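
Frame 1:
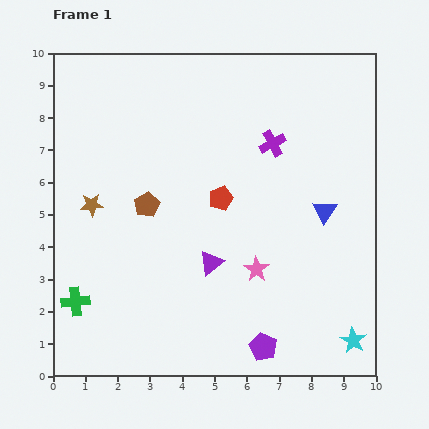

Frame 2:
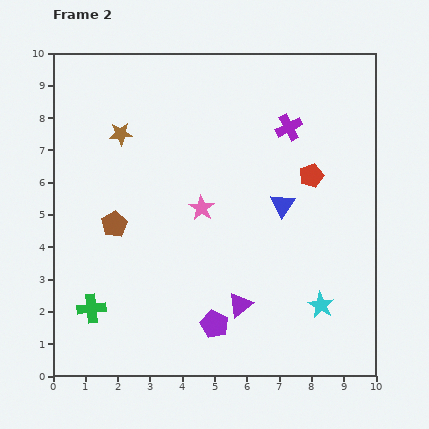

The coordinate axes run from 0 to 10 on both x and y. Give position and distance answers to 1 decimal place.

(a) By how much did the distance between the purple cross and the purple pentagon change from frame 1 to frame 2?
+0.2

Distance in frame 1: 6.3. Distance in frame 2: 6.5.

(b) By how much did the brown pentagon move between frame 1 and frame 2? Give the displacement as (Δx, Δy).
(-1.0, -0.6)

The brown pentagon was at (2.9, 5.3) in frame 1 and (1.9, 4.7) in frame 2.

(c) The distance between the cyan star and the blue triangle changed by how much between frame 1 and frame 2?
-0.8

Distance in frame 1: 4.1. Distance in frame 2: 3.3.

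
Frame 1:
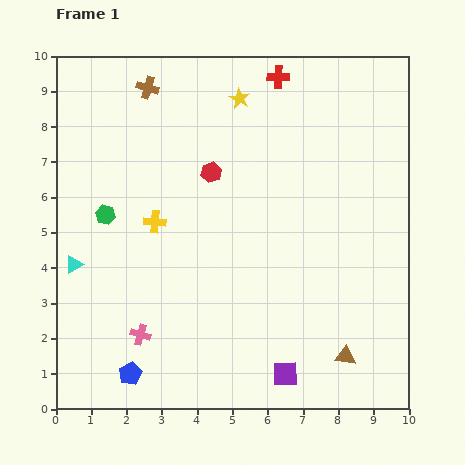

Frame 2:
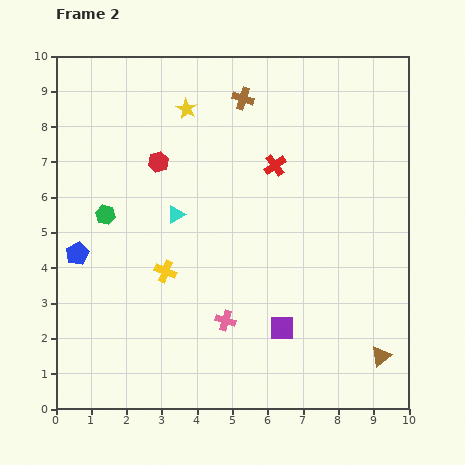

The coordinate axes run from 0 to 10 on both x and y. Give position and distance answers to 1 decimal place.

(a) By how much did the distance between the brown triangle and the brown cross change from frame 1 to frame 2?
-1.1

Distance in frame 1: 9.4. Distance in frame 2: 8.3.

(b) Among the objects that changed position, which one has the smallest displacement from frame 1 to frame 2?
the brown triangle

(moved 1.0)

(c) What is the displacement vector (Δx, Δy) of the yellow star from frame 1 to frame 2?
(-1.5, -0.3)

The yellow star was at (5.2, 8.8) in frame 1 and (3.7, 8.5) in frame 2.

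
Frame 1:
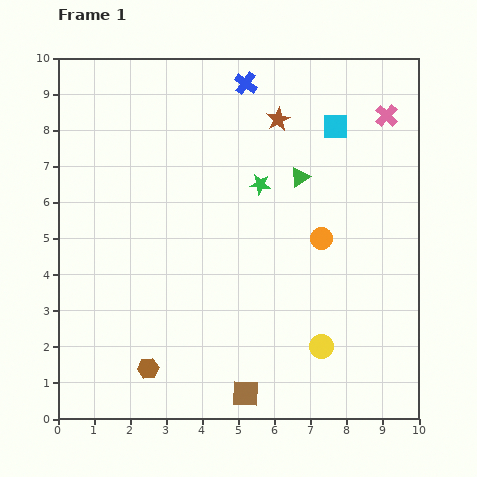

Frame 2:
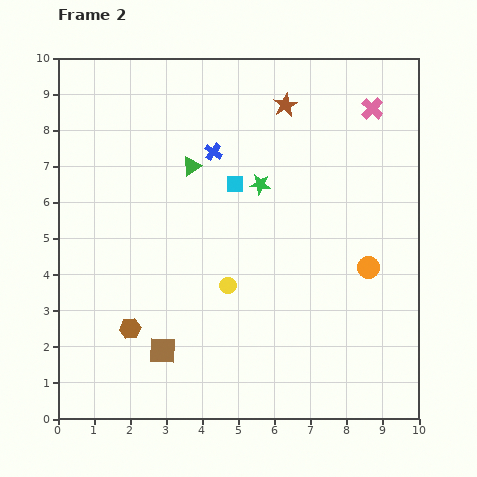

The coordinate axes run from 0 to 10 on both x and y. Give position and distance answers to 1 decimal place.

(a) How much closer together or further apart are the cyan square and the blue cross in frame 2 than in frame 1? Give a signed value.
-1.7

Distance in frame 1: 2.8. Distance in frame 2: 1.1.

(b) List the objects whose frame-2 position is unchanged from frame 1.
the green star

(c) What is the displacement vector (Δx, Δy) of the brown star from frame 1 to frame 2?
(0.2, 0.4)

The brown star was at (6.1, 8.3) in frame 1 and (6.3, 8.7) in frame 2.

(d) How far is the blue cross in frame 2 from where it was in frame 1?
2.1

The blue cross moved from (5.2, 9.3) to (4.3, 7.4), a distance of √(0.9² + 1.9²) ≈ 2.1.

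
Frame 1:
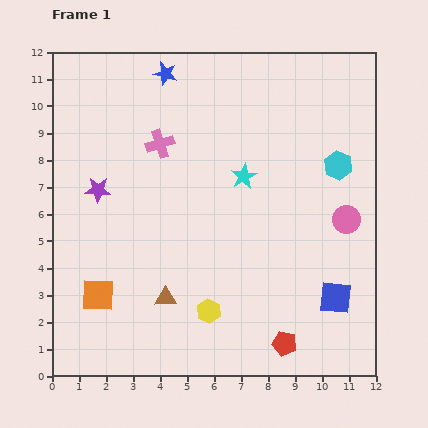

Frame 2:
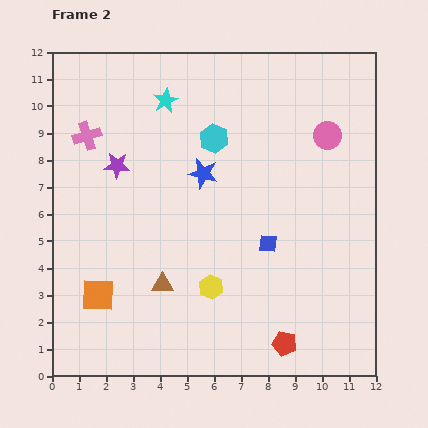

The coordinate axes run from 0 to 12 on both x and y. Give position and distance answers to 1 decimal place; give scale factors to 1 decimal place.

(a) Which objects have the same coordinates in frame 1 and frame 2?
the red pentagon, the orange square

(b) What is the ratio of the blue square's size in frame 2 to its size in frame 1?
0.6×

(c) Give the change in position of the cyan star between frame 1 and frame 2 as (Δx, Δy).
(-2.9, 2.8)

The cyan star was at (7.1, 7.4) in frame 1 and (4.2, 10.2) in frame 2.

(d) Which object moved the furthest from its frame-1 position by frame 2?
the cyan hexagon

(moved 4.7; next 4.0)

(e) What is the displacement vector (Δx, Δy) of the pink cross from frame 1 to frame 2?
(-2.7, 0.3)

The pink cross was at (4.0, 8.6) in frame 1 and (1.3, 8.9) in frame 2.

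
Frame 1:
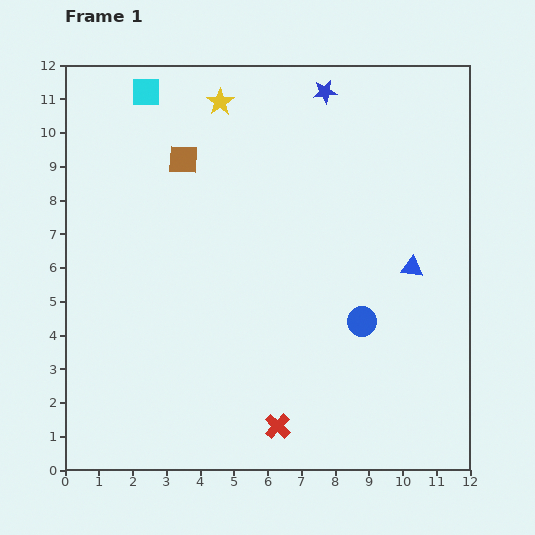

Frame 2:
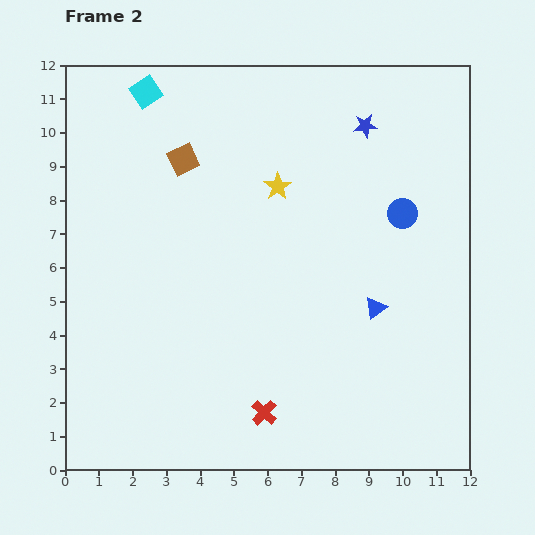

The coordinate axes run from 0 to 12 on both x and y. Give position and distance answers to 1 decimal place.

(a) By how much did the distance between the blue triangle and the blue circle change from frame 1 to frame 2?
+0.7

Distance in frame 1: 2.2. Distance in frame 2: 2.9.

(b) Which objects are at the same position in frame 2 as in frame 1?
the brown square, the cyan square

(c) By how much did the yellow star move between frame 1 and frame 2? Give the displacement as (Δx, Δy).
(1.7, -2.5)

The yellow star was at (4.6, 10.9) in frame 1 and (6.3, 8.4) in frame 2.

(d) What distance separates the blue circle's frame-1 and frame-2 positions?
3.4

The blue circle moved from (8.8, 4.4) to (10.0, 7.6), a distance of √(1.2² + 3.2²) ≈ 3.4.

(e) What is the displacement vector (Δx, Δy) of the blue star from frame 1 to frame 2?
(1.2, -1.0)

The blue star was at (7.7, 11.2) in frame 1 and (8.9, 10.2) in frame 2.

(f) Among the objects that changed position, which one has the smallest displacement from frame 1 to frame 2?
the red cross

(moved 0.6)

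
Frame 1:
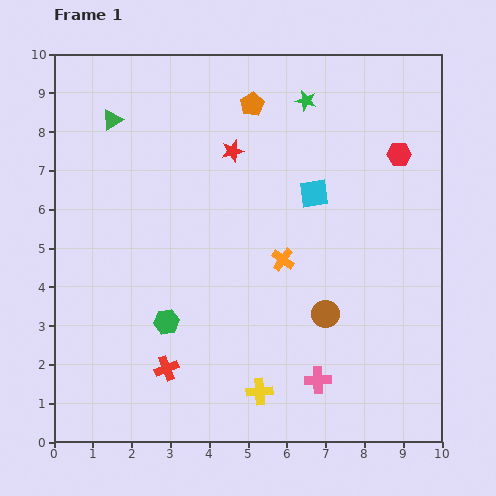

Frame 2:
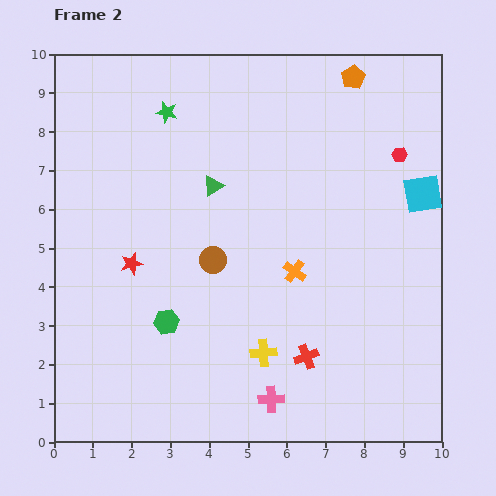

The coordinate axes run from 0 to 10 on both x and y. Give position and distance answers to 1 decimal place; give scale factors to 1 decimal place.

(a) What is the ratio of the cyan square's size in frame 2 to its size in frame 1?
1.3×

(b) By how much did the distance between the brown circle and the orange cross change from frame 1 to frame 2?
+0.3

Distance in frame 1: 1.8. Distance in frame 2: 2.1.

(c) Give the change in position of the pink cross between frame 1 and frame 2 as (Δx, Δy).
(-1.2, -0.5)

The pink cross was at (6.8, 1.6) in frame 1 and (5.6, 1.1) in frame 2.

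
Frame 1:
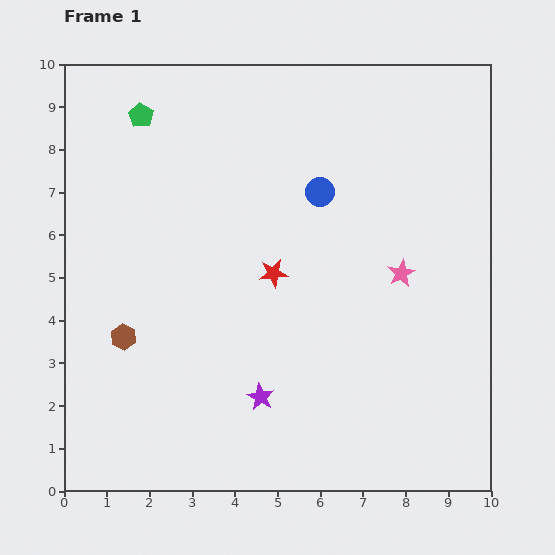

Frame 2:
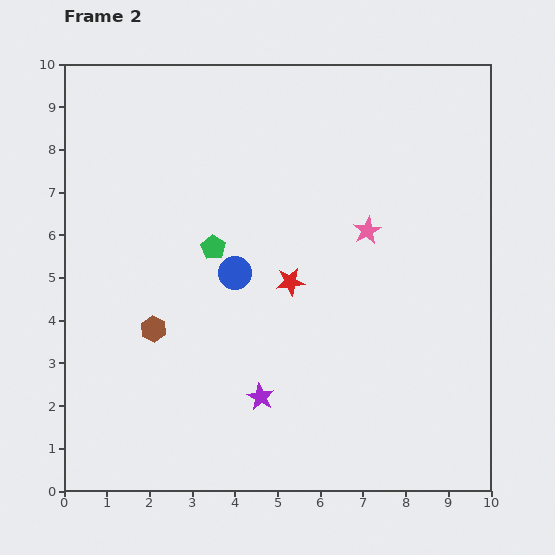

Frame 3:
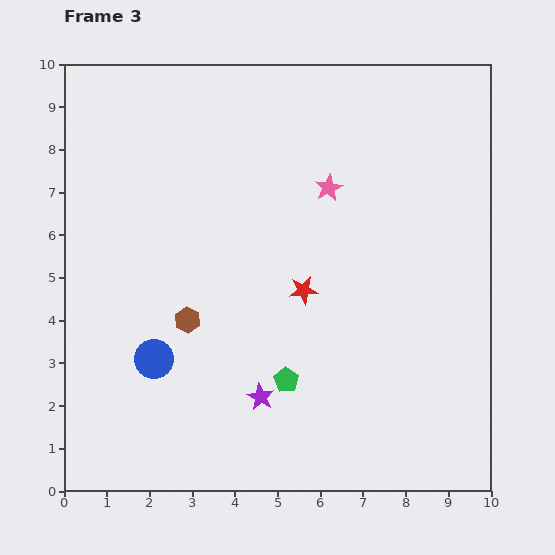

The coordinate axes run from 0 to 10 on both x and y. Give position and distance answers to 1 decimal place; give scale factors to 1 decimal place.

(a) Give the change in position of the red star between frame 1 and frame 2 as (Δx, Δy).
(0.4, -0.2)

The red star was at (4.9, 5.1) in frame 1 and (5.3, 4.9) in frame 2.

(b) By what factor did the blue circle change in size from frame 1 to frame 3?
1.4×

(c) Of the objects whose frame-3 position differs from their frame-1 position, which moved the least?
the red star

(moved 0.8)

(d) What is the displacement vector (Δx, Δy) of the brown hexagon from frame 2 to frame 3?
(0.8, 0.2)

The brown hexagon was at (2.1, 3.8) in frame 2 and (2.9, 4.0) in frame 3.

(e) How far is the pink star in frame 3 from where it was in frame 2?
1.3

The pink star moved from (7.1, 6.1) to (6.2, 7.1), a distance of √(0.9² + 1.0²) ≈ 1.3.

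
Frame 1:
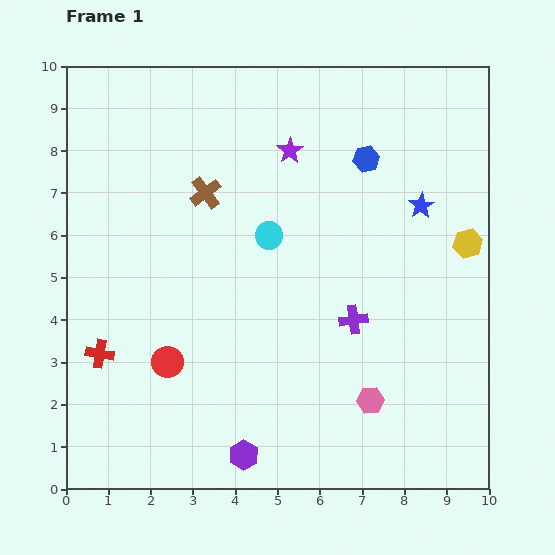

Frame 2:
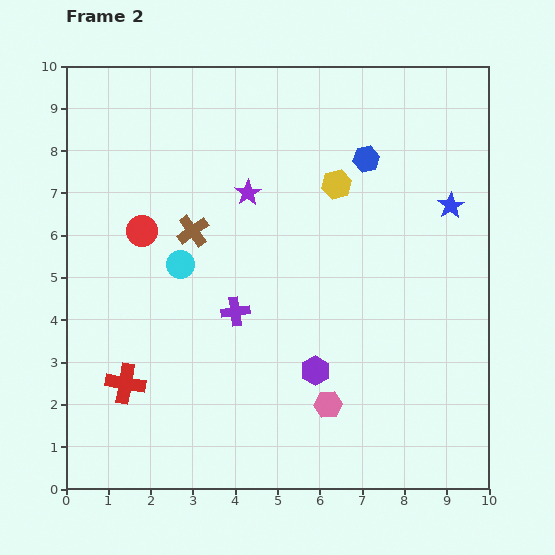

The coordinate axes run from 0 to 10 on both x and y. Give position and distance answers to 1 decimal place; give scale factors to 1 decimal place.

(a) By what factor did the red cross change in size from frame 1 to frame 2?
1.4×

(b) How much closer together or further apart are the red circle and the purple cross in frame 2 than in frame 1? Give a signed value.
-1.6

Distance in frame 1: 4.5. Distance in frame 2: 2.9.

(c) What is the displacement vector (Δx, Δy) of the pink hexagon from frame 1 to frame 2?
(-1.0, -0.1)

The pink hexagon was at (7.2, 2.1) in frame 1 and (6.2, 2.0) in frame 2.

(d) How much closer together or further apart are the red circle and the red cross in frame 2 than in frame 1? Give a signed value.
+2.0

Distance in frame 1: 1.6. Distance in frame 2: 3.6.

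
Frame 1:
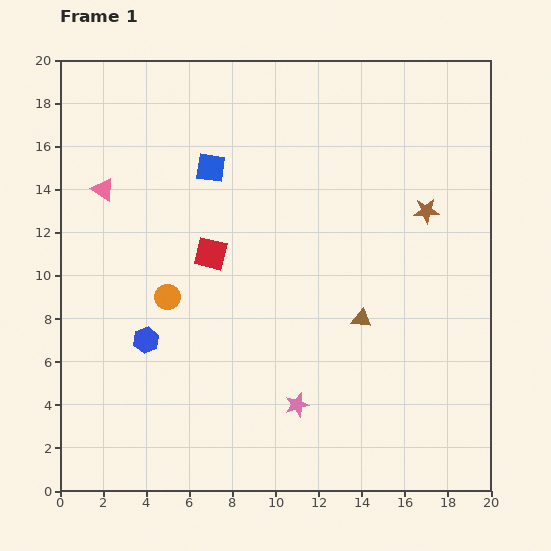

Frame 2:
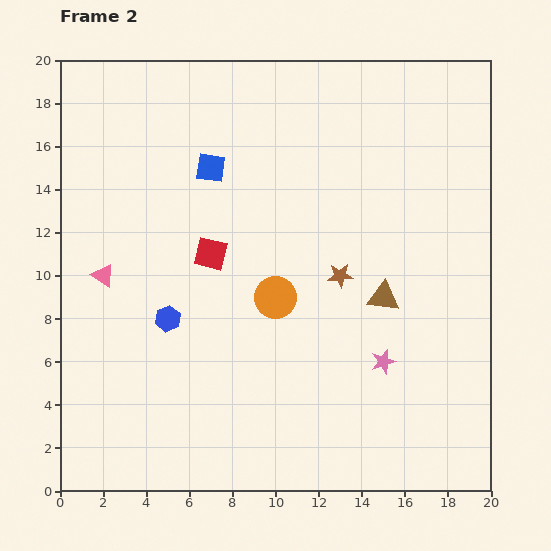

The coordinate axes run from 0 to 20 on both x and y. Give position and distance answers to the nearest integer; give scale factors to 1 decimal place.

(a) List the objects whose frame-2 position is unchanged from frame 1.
the blue square, the red square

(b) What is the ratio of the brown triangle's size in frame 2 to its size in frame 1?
1.6×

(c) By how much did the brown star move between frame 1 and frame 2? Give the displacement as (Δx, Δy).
(-4, -3)

The brown star was at (17, 13) in frame 1 and (13, 10) in frame 2.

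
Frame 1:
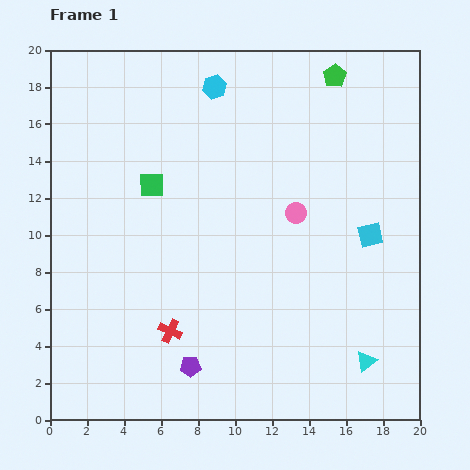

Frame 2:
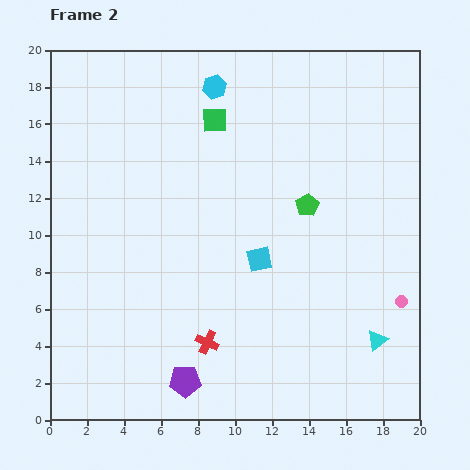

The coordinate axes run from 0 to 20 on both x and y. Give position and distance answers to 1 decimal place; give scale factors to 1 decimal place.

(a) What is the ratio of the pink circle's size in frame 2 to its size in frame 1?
0.6×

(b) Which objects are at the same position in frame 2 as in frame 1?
the cyan hexagon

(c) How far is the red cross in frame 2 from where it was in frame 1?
2.1

The red cross moved from (6.5, 4.8) to (8.5, 4.2), a distance of √(2.0² + 0.6²) ≈ 2.1.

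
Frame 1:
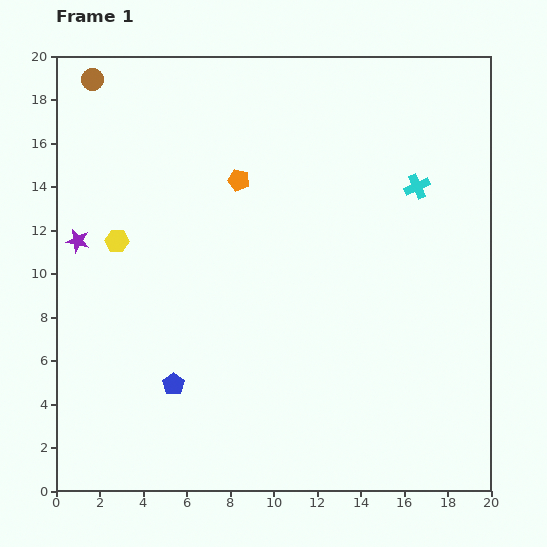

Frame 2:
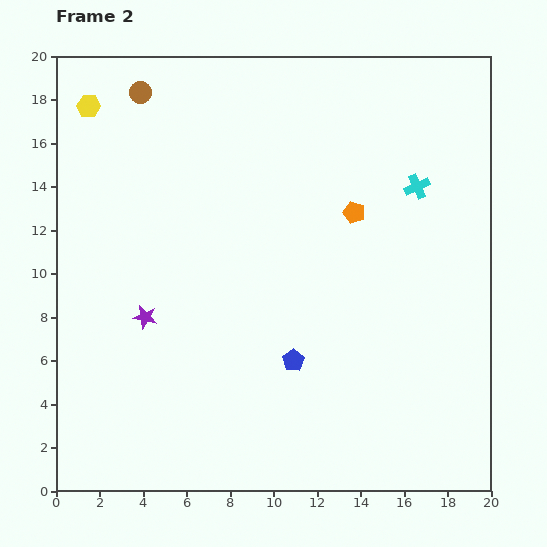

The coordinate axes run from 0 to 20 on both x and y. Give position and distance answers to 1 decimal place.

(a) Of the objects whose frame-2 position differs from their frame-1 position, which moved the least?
the brown circle

(moved 2.3)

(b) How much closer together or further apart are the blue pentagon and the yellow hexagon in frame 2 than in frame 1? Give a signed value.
+7.9

Distance in frame 1: 7.1. Distance in frame 2: 15.0.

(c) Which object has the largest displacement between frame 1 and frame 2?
the yellow hexagon

(moved 6.3; next 5.6)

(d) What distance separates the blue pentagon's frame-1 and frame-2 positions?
5.6

The blue pentagon moved from (5.4, 4.9) to (10.9, 6.0), a distance of √(5.5² + 1.1²) ≈ 5.6.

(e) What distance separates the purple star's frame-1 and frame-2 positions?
4.7

The purple star moved from (1.0, 11.5) to (4.1, 8.0), a distance of √(3.1² + 3.5²) ≈ 4.7.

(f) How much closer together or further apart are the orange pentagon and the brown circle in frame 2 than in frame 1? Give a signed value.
+3.1

Distance in frame 1: 8.1. Distance in frame 2: 11.2.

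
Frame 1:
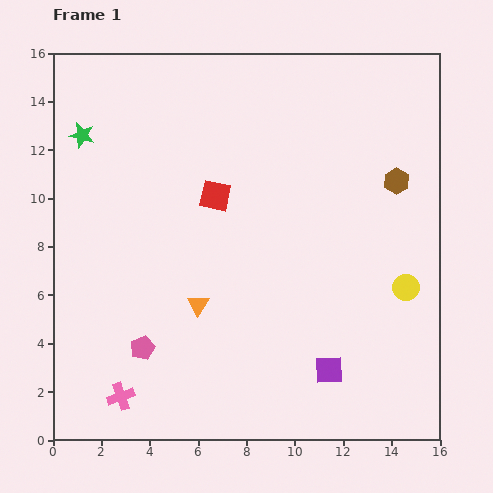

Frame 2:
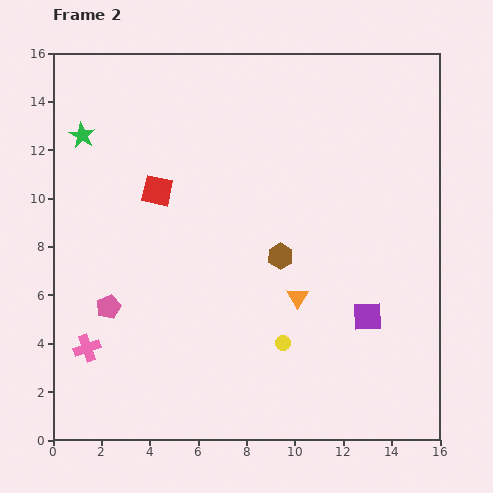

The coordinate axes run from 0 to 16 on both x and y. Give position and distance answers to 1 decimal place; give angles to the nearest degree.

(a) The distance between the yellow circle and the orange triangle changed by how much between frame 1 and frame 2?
-6.6

Distance in frame 1: 8.6. Distance in frame 2: 2.0.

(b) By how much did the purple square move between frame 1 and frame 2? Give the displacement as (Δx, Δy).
(1.6, 2.2)

The purple square was at (11.4, 2.9) in frame 1 and (13.0, 5.1) in frame 2.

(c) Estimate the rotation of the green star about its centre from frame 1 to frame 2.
15° clockwise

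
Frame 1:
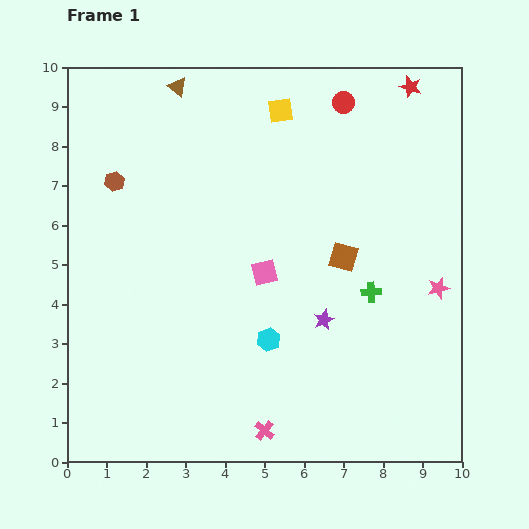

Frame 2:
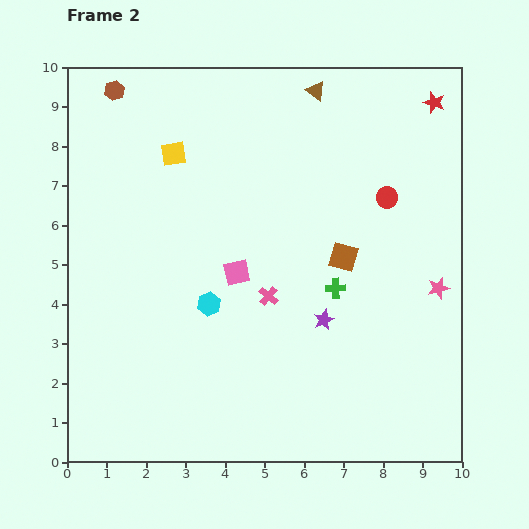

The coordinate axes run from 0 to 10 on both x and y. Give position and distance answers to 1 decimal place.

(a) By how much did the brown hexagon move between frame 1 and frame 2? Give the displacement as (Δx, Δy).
(0.0, 2.3)

The brown hexagon was at (1.2, 7.1) in frame 1 and (1.2, 9.4) in frame 2.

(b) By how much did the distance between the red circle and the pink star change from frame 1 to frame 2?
-2.7

Distance in frame 1: 5.3. Distance in frame 2: 2.6.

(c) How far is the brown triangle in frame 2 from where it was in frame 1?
3.5

The brown triangle moved from (2.8, 9.5) to (6.3, 9.4), a distance of √(3.5² + 0.1²) ≈ 3.5.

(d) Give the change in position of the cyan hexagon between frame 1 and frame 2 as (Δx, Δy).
(-1.5, 0.9)

The cyan hexagon was at (5.1, 3.1) in frame 1 and (3.6, 4.0) in frame 2.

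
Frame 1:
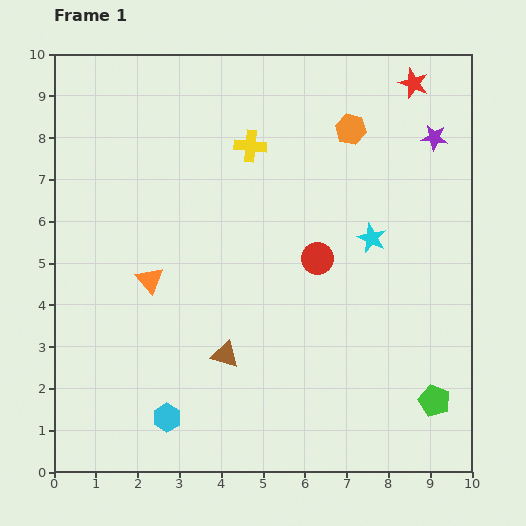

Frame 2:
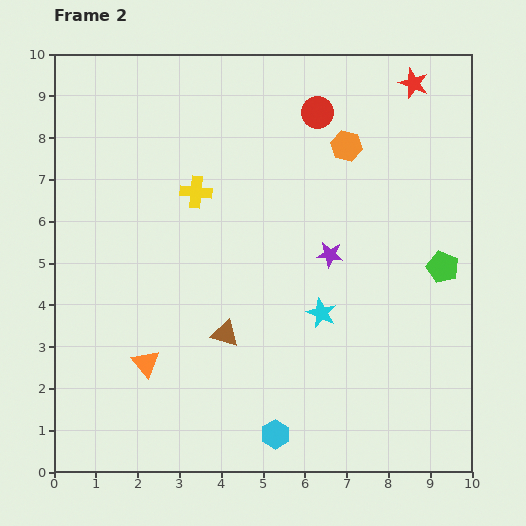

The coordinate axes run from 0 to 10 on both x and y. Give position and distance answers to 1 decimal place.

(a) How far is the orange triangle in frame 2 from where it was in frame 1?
2.0

The orange triangle moved from (2.3, 4.6) to (2.2, 2.6), a distance of √(0.1² + 2.0²) ≈ 2.0.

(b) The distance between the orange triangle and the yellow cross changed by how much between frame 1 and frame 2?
+0.3

Distance in frame 1: 4.0. Distance in frame 2: 4.3.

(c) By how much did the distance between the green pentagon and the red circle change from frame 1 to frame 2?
+0.4

Distance in frame 1: 4.4. Distance in frame 2: 4.8.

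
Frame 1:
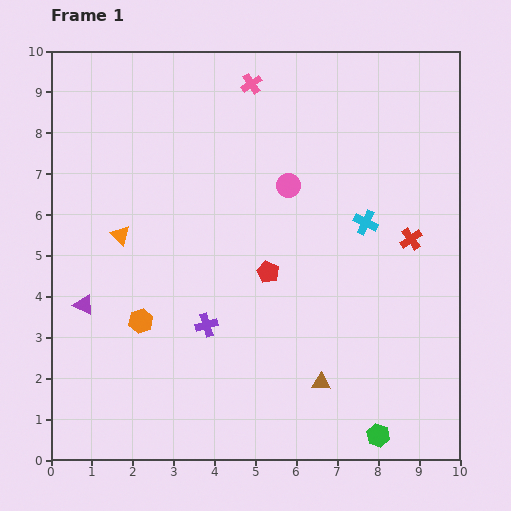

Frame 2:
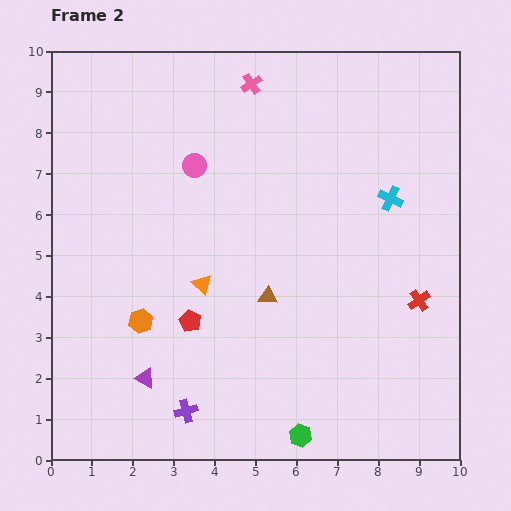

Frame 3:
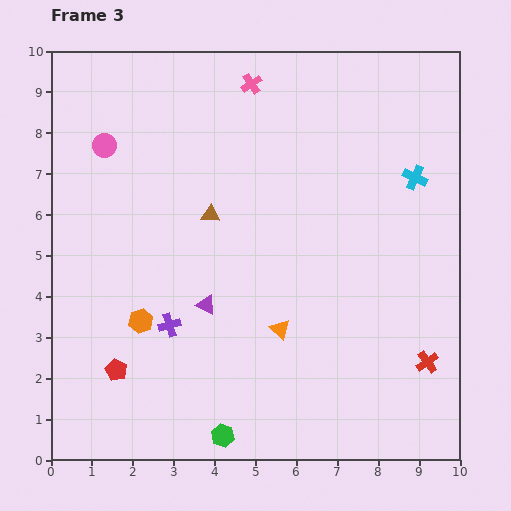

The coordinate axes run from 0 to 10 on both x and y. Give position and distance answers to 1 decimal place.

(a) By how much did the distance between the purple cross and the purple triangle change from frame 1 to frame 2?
-1.7

Distance in frame 1: 3.0. Distance in frame 2: 1.3.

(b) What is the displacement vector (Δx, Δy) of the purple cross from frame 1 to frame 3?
(-0.9, 0.0)

The purple cross was at (3.8, 3.3) in frame 1 and (2.9, 3.3) in frame 3.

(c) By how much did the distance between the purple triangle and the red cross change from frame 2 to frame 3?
-1.4

Distance in frame 2: 7.0. Distance in frame 3: 5.6.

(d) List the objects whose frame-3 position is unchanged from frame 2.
the orange hexagon, the pink cross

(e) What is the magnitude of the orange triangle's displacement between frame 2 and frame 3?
2.2

The orange triangle moved from (3.7, 4.3) to (5.6, 3.2), a distance of √(1.9² + 1.1²) ≈ 2.2.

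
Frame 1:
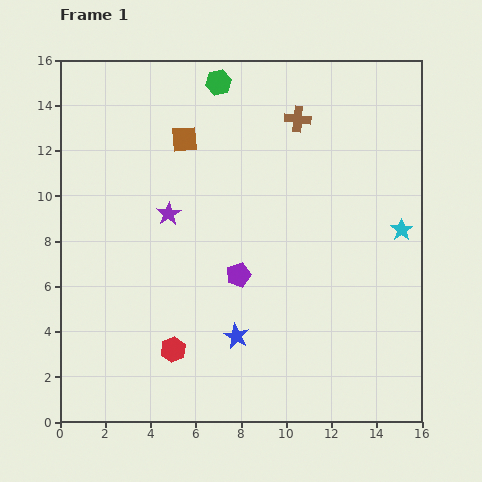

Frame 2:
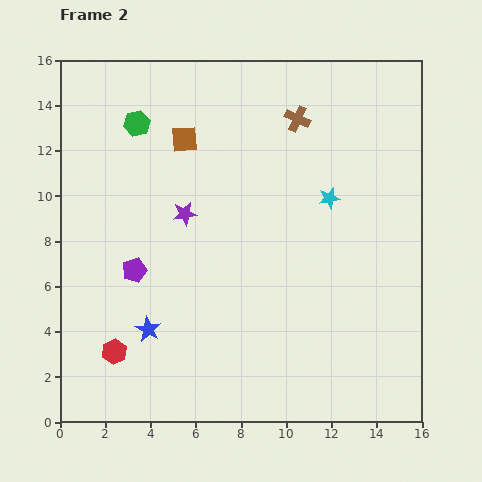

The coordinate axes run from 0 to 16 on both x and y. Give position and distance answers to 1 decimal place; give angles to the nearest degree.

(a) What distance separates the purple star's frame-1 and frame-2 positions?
0.7

The purple star moved from (4.8, 9.2) to (5.5, 9.2), a distance of √(0.7² + 0.0²) ≈ 0.7.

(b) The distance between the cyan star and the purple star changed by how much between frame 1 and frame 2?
-3.9

Distance in frame 1: 10.3. Distance in frame 2: 6.4.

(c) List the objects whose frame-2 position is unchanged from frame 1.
the brown square, the brown cross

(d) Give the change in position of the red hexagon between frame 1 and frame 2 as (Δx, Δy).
(-2.6, -0.1)

The red hexagon was at (5.0, 3.2) in frame 1 and (2.4, 3.1) in frame 2.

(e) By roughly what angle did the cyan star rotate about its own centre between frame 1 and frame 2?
23° clockwise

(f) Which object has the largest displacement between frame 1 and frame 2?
the purple pentagon

(moved 4.6; next 4.0)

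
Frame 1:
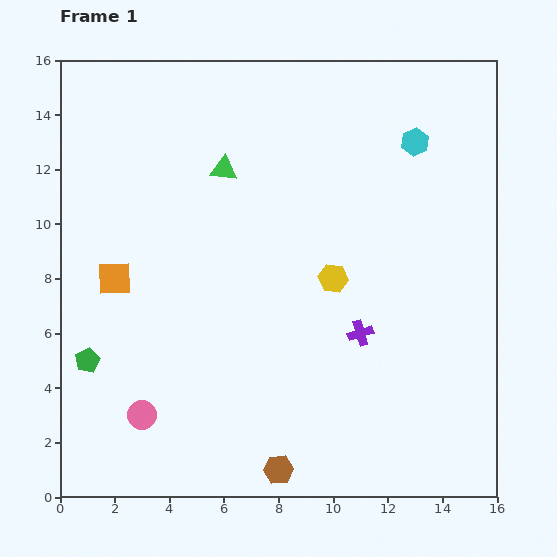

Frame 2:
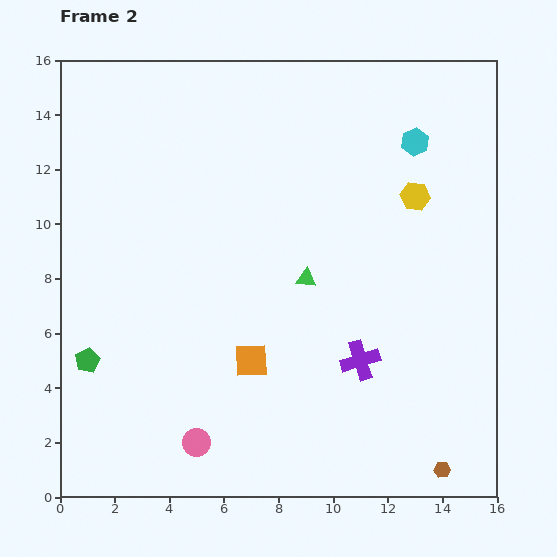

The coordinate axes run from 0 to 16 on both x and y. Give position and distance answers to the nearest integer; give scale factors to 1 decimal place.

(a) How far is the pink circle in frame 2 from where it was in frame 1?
2

The pink circle moved from (3, 3) to (5, 2), a distance of √(2² + 1²) ≈ 2.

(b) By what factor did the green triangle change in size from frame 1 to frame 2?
0.8×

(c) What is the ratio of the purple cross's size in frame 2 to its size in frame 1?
1.5×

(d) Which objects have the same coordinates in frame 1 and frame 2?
the cyan hexagon, the green pentagon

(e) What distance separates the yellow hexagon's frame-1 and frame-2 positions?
4

The yellow hexagon moved from (10, 8) to (13, 11), a distance of √(3² + 3²) ≈ 4.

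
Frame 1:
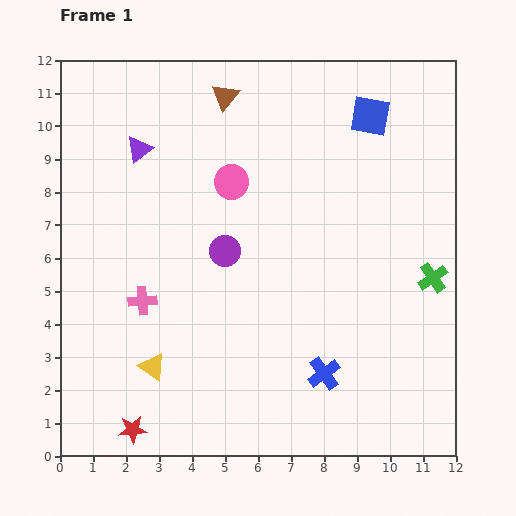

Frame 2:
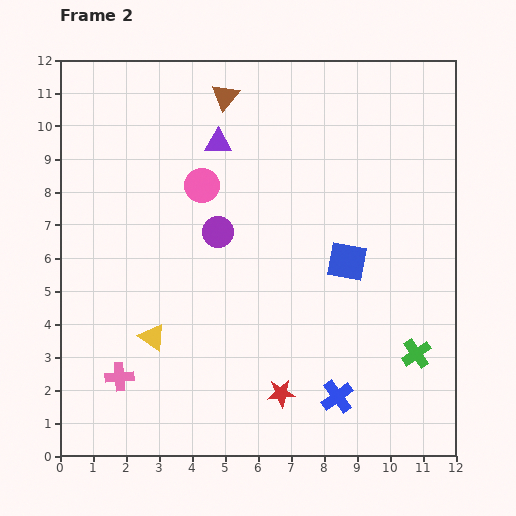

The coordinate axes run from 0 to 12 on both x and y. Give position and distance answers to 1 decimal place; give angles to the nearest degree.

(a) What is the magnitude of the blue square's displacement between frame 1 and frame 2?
4.5

The blue square moved from (9.4, 10.3) to (8.7, 5.9), a distance of √(0.7² + 4.4²) ≈ 4.5.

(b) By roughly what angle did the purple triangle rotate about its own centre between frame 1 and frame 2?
38° clockwise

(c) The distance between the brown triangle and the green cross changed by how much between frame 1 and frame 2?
+1.3

Distance in frame 1: 8.4. Distance in frame 2: 9.7.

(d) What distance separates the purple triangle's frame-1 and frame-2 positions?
2.4

The purple triangle moved from (2.4, 9.3) to (4.8, 9.5), a distance of √(2.4² + 0.2²) ≈ 2.4.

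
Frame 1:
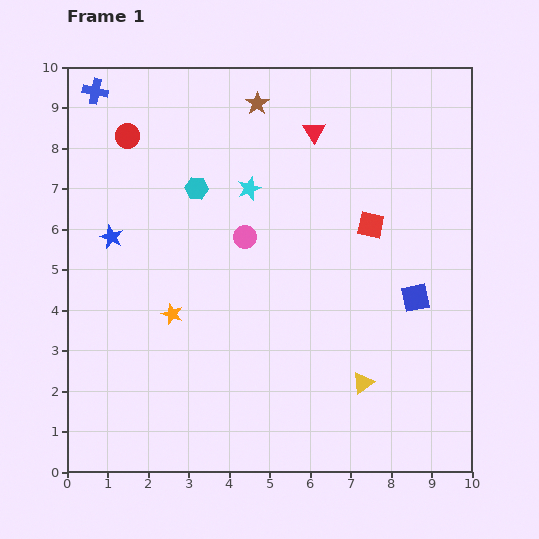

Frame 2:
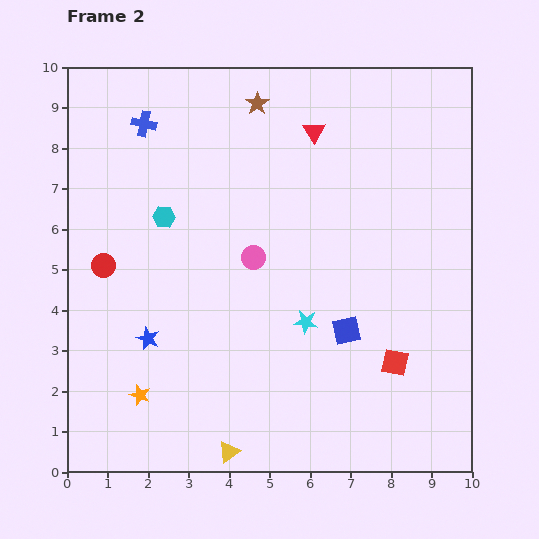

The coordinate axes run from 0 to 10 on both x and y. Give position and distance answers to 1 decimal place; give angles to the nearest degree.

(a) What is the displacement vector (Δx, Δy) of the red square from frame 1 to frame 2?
(0.6, -3.4)

The red square was at (7.5, 6.1) in frame 1 and (8.1, 2.7) in frame 2.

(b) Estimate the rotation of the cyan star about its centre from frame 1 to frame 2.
28° clockwise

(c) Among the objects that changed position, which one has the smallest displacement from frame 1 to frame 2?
the pink circle

(moved 0.5)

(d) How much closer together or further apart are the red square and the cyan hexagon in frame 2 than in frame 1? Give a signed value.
+2.3

Distance in frame 1: 4.4. Distance in frame 2: 6.7.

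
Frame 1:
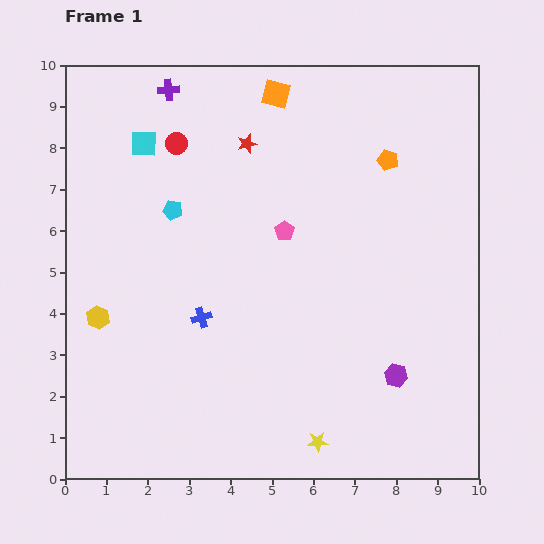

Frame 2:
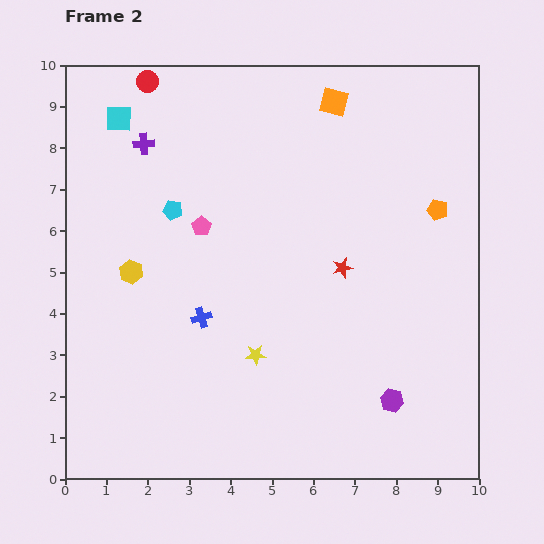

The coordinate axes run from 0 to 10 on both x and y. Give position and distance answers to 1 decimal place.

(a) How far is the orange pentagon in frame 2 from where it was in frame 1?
1.7

The orange pentagon moved from (7.8, 7.7) to (9.0, 6.5), a distance of √(1.2² + 1.2²) ≈ 1.7.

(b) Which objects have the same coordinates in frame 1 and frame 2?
the cyan pentagon, the blue cross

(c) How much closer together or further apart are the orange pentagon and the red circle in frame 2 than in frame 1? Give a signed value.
+2.6

Distance in frame 1: 5.1. Distance in frame 2: 7.7.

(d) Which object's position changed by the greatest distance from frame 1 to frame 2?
the red star

(moved 3.8; next 2.6)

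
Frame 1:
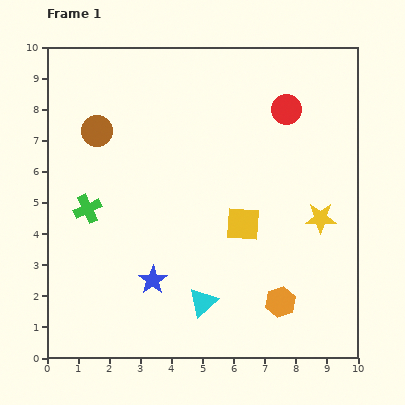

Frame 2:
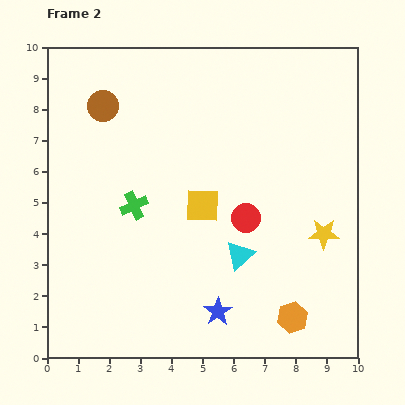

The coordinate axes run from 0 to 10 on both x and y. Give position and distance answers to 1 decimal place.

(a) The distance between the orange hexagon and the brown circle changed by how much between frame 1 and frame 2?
+1.0

Distance in frame 1: 8.1. Distance in frame 2: 9.1.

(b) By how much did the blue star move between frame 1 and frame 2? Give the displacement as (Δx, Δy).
(2.1, -1.0)

The blue star was at (3.4, 2.5) in frame 1 and (5.5, 1.5) in frame 2.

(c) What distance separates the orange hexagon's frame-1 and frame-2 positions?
0.6

The orange hexagon moved from (7.5, 1.8) to (7.9, 1.3), a distance of √(0.4² + 0.5²) ≈ 0.6.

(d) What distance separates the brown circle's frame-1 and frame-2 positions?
0.8

The brown circle moved from (1.6, 7.3) to (1.8, 8.1), a distance of √(0.2² + 0.8²) ≈ 0.8.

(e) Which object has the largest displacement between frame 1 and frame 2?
the red circle

(moved 3.7; next 2.3)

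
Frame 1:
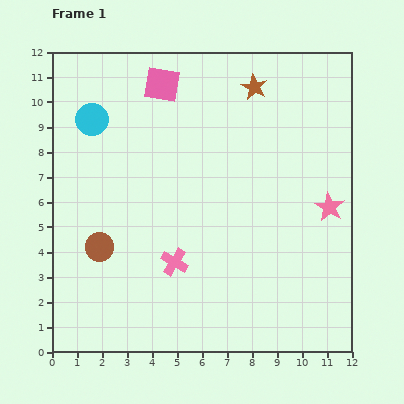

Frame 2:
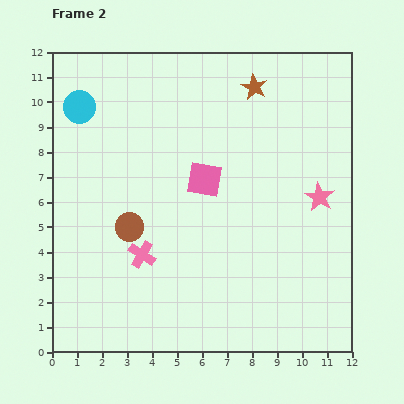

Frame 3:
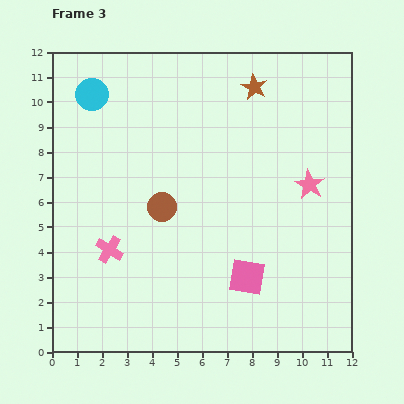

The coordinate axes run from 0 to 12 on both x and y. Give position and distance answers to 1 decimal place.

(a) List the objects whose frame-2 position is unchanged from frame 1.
the brown star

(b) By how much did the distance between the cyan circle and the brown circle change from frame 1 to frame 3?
+0.2

Distance in frame 1: 5.1. Distance in frame 3: 5.3.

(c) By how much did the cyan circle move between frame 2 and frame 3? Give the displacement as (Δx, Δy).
(0.5, 0.5)

The cyan circle was at (1.1, 9.8) in frame 2 and (1.6, 10.3) in frame 3.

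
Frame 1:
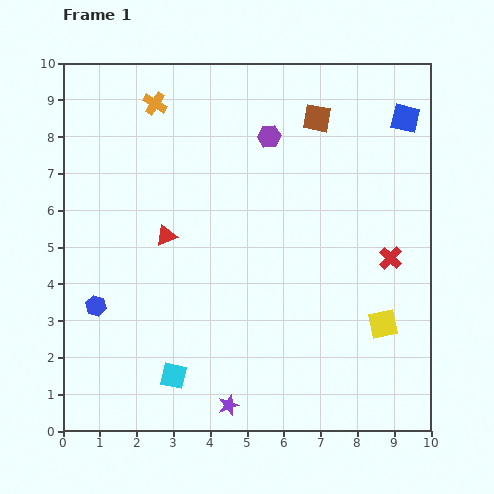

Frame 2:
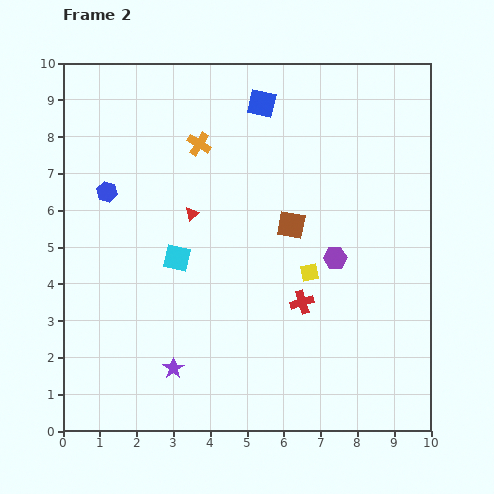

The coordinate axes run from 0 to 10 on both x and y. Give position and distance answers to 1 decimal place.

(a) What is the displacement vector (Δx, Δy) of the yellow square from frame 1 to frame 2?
(-2.0, 1.4)

The yellow square was at (8.7, 2.9) in frame 1 and (6.7, 4.3) in frame 2.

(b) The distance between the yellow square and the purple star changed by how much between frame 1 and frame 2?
-0.2

Distance in frame 1: 4.7. Distance in frame 2: 4.5.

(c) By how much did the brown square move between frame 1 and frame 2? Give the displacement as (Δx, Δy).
(-0.7, -2.9)

The brown square was at (6.9, 8.5) in frame 1 and (6.2, 5.6) in frame 2.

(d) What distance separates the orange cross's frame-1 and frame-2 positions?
1.6

The orange cross moved from (2.5, 8.9) to (3.7, 7.8), a distance of √(1.2² + 1.1²) ≈ 1.6.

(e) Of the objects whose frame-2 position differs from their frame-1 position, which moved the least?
the red triangle

(moved 0.9)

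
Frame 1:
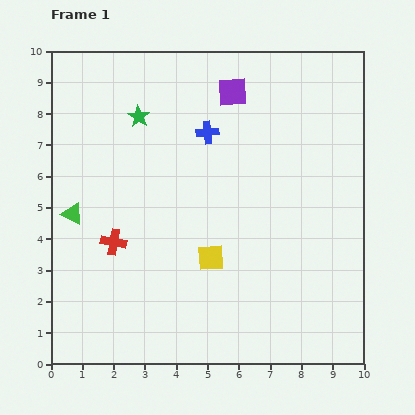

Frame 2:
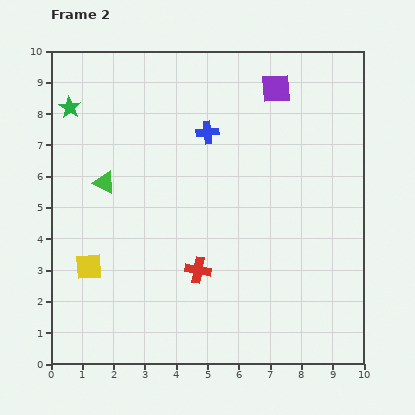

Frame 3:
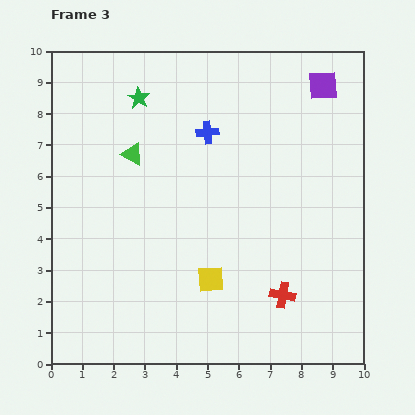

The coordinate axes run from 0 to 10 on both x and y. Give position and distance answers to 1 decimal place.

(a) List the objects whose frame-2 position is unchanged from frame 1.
the blue cross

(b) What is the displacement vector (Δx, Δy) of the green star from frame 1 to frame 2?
(-2.2, 0.3)

The green star was at (2.8, 7.9) in frame 1 and (0.6, 8.2) in frame 2.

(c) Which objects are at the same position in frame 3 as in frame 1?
the blue cross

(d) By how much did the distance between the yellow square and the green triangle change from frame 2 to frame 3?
+2.0

Distance in frame 2: 2.7. Distance in frame 3: 4.7.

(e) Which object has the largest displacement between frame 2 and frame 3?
the yellow square

(moved 3.9; next 2.8)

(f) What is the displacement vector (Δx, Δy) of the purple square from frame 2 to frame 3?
(1.5, 0.1)

The purple square was at (7.2, 8.8) in frame 2 and (8.7, 8.9) in frame 3.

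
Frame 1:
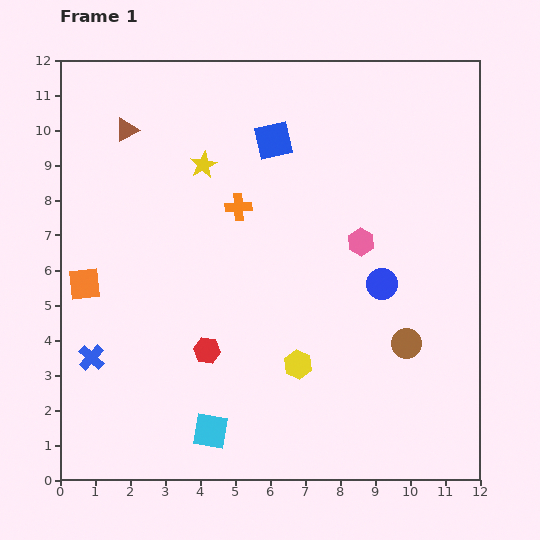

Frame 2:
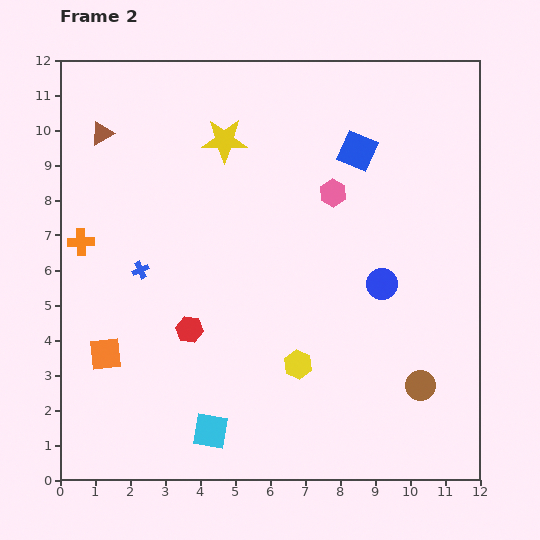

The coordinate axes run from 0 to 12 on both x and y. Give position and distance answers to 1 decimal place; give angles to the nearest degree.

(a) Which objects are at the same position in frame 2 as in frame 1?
the yellow hexagon, the cyan square, the blue circle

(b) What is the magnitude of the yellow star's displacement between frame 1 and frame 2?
0.9

The yellow star moved from (4.1, 9.0) to (4.7, 9.7), a distance of √(0.6² + 0.7²) ≈ 0.9.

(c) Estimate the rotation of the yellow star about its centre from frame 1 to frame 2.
28° clockwise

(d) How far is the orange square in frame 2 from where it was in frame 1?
2.1

The orange square moved from (0.7, 5.6) to (1.3, 3.6), a distance of √(0.6² + 2.0²) ≈ 2.1.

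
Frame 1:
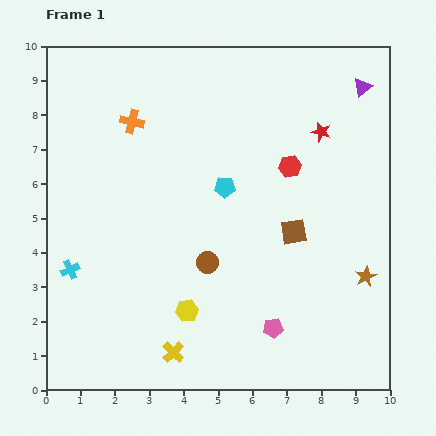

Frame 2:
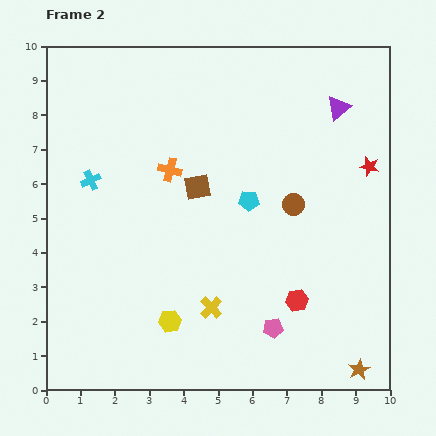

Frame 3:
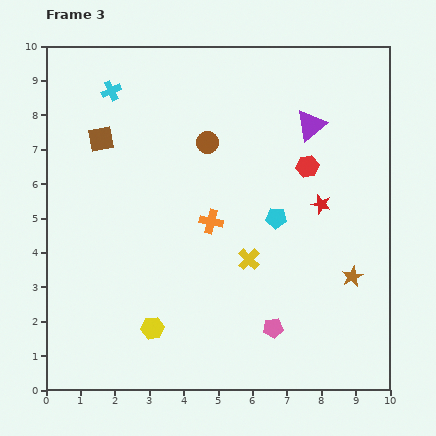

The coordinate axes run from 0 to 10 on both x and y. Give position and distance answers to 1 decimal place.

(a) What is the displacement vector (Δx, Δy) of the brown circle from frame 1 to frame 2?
(2.5, 1.7)

The brown circle was at (4.7, 3.7) in frame 1 and (7.2, 5.4) in frame 2.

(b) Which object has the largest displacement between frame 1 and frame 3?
the brown square

(moved 6.2; next 5.3)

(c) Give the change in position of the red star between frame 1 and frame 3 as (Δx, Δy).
(0.0, -2.1)

The red star was at (8.0, 7.5) in frame 1 and (8.0, 5.4) in frame 3.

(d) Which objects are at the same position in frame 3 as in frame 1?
the pink pentagon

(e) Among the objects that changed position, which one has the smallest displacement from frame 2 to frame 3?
the yellow hexagon

(moved 0.5)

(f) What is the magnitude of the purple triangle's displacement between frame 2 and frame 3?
0.9

The purple triangle moved from (8.5, 8.2) to (7.7, 7.7), a distance of √(0.8² + 0.5²) ≈ 0.9.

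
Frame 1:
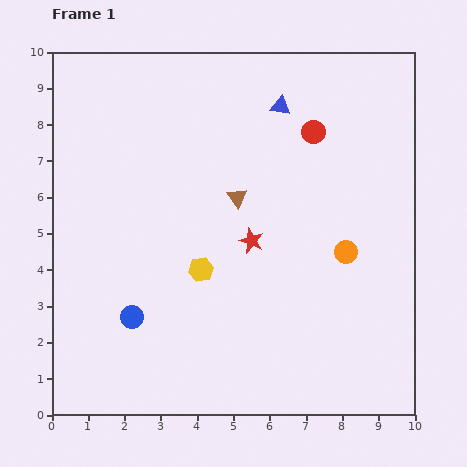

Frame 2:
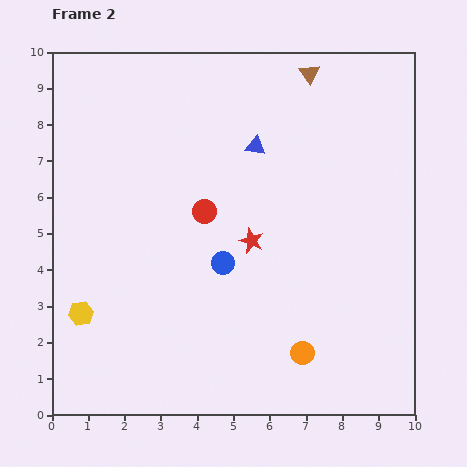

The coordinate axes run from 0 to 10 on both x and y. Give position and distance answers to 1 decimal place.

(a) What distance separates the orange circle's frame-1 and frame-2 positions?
3.0

The orange circle moved from (8.1, 4.5) to (6.9, 1.7), a distance of √(1.2² + 2.8²) ≈ 3.0.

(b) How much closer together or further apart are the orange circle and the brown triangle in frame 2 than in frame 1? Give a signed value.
+4.3

Distance in frame 1: 3.4. Distance in frame 2: 7.7.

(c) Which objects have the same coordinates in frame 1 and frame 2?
the red star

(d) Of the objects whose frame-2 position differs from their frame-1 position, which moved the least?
the blue triangle

(moved 1.3)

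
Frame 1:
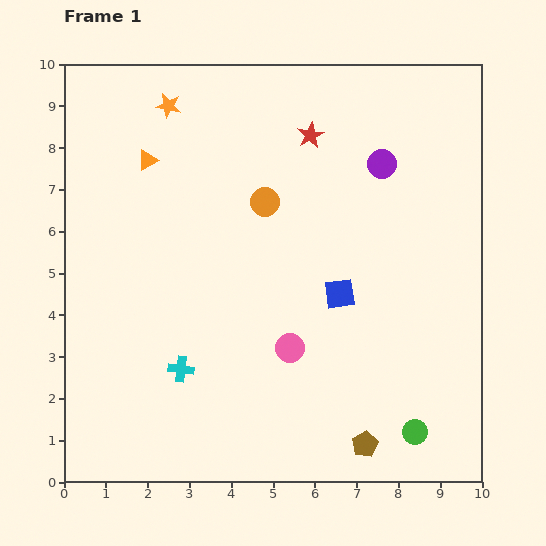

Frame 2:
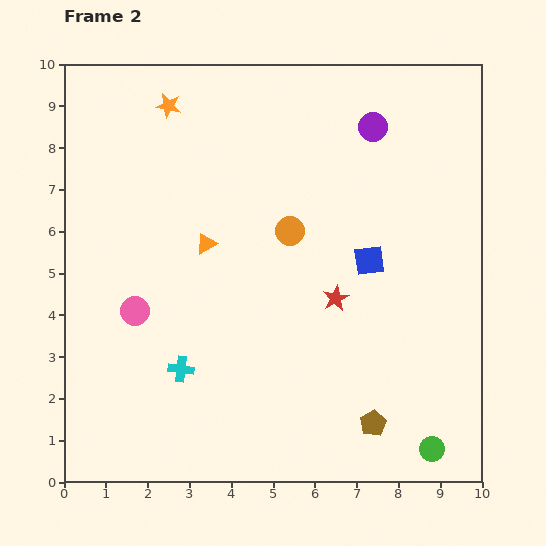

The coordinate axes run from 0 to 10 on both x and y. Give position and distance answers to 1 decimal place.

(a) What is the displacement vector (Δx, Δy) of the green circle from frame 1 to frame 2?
(0.4, -0.4)

The green circle was at (8.4, 1.2) in frame 1 and (8.8, 0.8) in frame 2.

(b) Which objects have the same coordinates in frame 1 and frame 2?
the cyan cross, the orange star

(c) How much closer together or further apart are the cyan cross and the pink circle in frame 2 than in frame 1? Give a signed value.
-0.8

Distance in frame 1: 2.6. Distance in frame 2: 1.8.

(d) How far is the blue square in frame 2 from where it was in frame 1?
1.1

The blue square moved from (6.6, 4.5) to (7.3, 5.3), a distance of √(0.7² + 0.8²) ≈ 1.1.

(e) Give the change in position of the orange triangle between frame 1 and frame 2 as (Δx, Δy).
(1.4, -2.0)

The orange triangle was at (2.0, 7.7) in frame 1 and (3.4, 5.7) in frame 2.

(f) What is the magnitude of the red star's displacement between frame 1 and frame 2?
3.9

The red star moved from (5.9, 8.3) to (6.5, 4.4), a distance of √(0.6² + 3.9²) ≈ 3.9.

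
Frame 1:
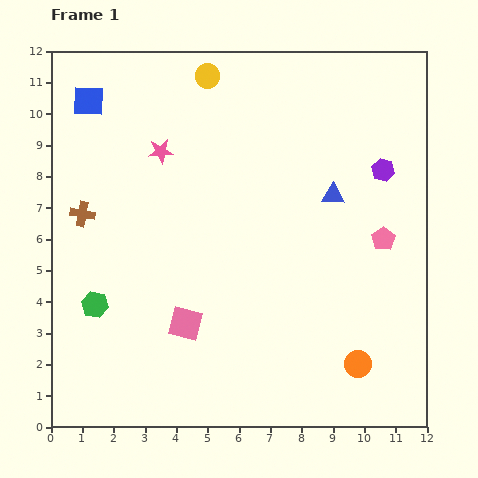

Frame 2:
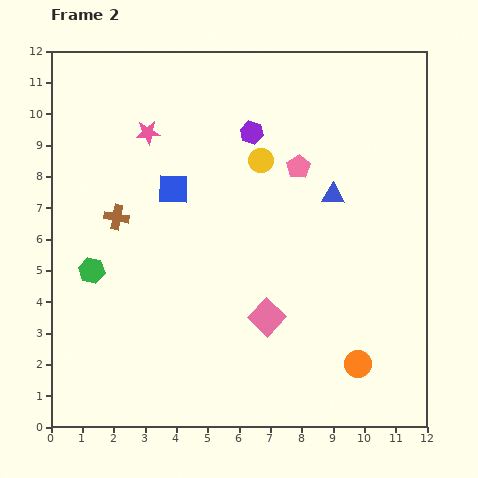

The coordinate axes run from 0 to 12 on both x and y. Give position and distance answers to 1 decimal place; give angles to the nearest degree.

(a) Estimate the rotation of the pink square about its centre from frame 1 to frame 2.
29° clockwise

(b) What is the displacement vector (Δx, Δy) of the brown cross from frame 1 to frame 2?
(1.1, -0.1)

The brown cross was at (1.0, 6.8) in frame 1 and (2.1, 6.7) in frame 2.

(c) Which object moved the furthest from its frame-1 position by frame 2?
the purple hexagon

(moved 4.4; next 3.9)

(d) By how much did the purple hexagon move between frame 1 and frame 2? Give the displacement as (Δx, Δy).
(-4.2, 1.2)

The purple hexagon was at (10.6, 8.2) in frame 1 and (6.4, 9.4) in frame 2.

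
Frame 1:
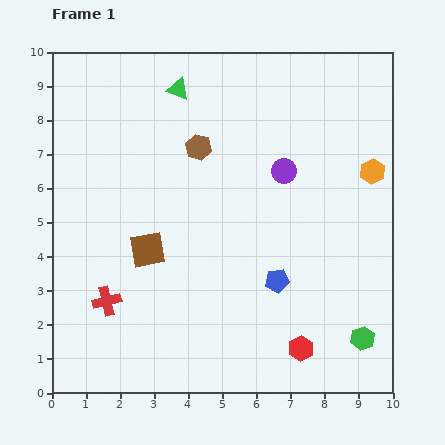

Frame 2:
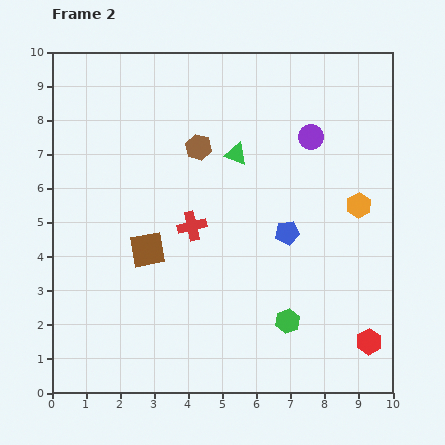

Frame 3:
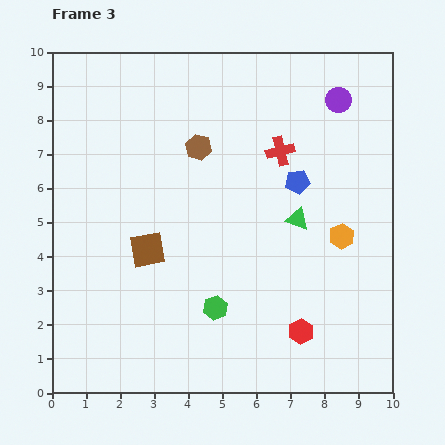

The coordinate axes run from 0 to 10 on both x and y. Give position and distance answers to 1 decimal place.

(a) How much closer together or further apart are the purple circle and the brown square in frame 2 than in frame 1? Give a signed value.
+1.2

Distance in frame 1: 4.6. Distance in frame 2: 5.8.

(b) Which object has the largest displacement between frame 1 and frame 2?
the red cross

(moved 3.3; next 2.5)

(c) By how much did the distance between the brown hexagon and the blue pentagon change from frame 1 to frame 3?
-1.4

Distance in frame 1: 4.5. Distance in frame 3: 3.1.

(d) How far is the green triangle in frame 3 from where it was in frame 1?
5.2

The green triangle moved from (3.7, 8.9) to (7.2, 5.1), a distance of √(3.5² + 3.8²) ≈ 5.2.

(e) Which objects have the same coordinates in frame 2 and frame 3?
the brown square, the brown hexagon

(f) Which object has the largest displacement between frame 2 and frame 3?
the red cross

(moved 3.4; next 2.6)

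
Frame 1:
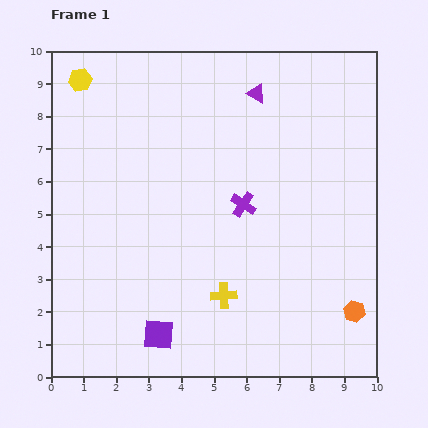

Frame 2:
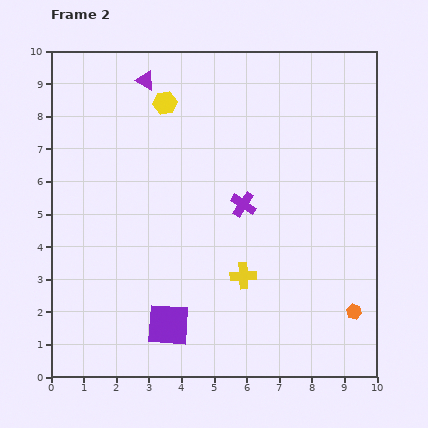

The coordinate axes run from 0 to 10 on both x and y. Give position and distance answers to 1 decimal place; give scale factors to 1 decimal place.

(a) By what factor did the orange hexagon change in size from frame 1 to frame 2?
0.7×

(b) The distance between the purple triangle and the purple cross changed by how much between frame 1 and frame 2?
+1.4

Distance in frame 1: 3.4. Distance in frame 2: 4.8.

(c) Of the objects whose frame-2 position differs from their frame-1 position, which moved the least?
the purple square

(moved 0.4)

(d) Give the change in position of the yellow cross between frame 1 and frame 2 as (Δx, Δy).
(0.6, 0.6)

The yellow cross was at (5.3, 2.5) in frame 1 and (5.9, 3.1) in frame 2.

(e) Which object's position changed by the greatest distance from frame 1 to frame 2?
the purple triangle

(moved 3.4; next 2.7)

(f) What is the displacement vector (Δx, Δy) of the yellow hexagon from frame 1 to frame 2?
(2.6, -0.7)

The yellow hexagon was at (0.9, 9.1) in frame 1 and (3.5, 8.4) in frame 2.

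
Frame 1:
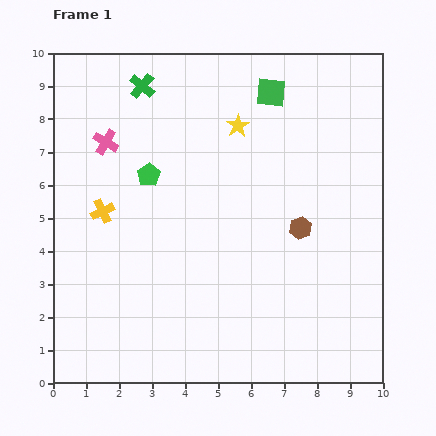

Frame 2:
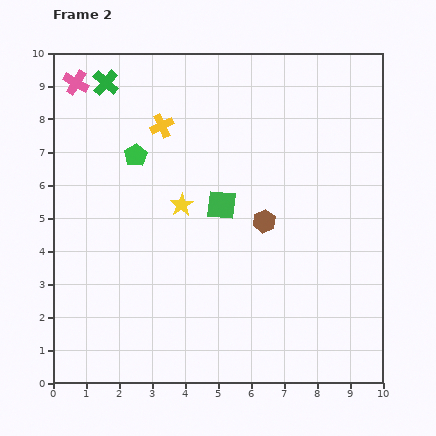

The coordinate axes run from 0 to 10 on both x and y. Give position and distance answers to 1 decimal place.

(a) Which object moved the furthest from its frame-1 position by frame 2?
the green square

(moved 3.7; next 3.2)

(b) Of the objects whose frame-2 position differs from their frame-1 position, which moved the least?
the green pentagon

(moved 0.7)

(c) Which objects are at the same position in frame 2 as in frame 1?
none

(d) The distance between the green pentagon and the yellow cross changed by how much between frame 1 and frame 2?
-0.6

Distance in frame 1: 1.8. Distance in frame 2: 1.2.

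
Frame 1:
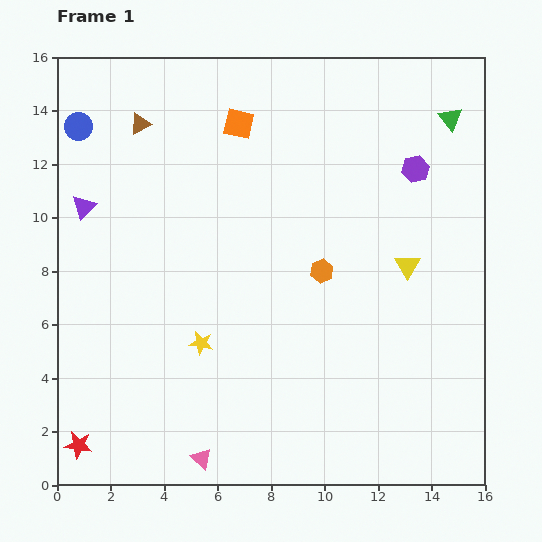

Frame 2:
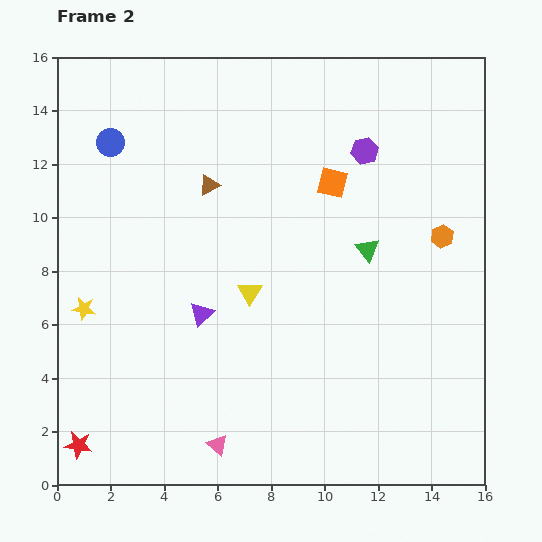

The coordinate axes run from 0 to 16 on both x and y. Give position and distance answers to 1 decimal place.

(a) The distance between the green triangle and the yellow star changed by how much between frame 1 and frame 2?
-1.7

Distance in frame 1: 12.5. Distance in frame 2: 10.8.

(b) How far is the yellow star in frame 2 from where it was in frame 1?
4.6

The yellow star moved from (5.4, 5.3) to (1.0, 6.6), a distance of √(4.4² + 1.3²) ≈ 4.6.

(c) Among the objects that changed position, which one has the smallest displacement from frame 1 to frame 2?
the pink triangle

(moved 0.8)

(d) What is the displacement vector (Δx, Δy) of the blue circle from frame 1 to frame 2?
(1.2, -0.6)

The blue circle was at (0.8, 13.4) in frame 1 and (2.0, 12.8) in frame 2.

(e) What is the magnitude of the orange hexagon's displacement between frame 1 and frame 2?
4.7

The orange hexagon moved from (9.9, 8.0) to (14.4, 9.3), a distance of √(4.5² + 1.3²) ≈ 4.7.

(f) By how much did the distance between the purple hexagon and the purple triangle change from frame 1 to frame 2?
-3.9

Distance in frame 1: 12.5. Distance in frame 2: 8.6.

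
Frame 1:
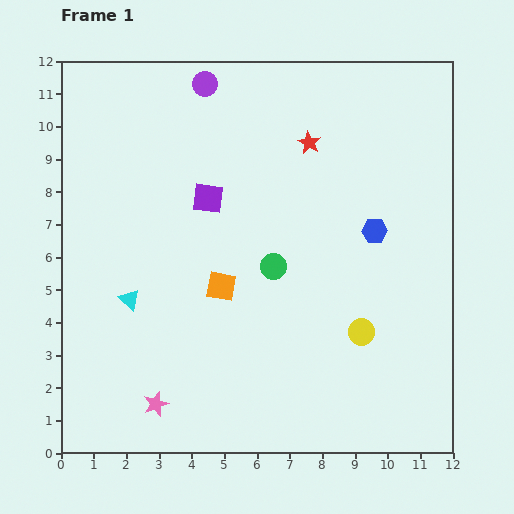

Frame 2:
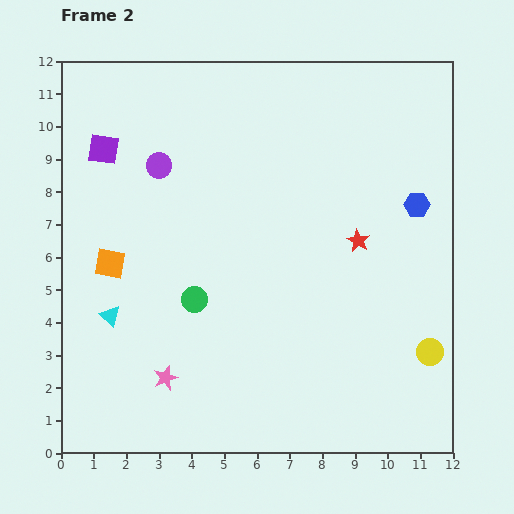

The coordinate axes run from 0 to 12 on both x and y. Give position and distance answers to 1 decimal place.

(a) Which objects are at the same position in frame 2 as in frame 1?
none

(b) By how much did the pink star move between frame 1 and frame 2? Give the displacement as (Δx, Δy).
(0.3, 0.8)

The pink star was at (2.9, 1.5) in frame 1 and (3.2, 2.3) in frame 2.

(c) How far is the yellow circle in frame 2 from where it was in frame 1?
2.2

The yellow circle moved from (9.2, 3.7) to (11.3, 3.1), a distance of √(2.1² + 0.6²) ≈ 2.2.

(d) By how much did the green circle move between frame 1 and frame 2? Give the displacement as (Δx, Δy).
(-2.4, -1.0)

The green circle was at (6.5, 5.7) in frame 1 and (4.1, 4.7) in frame 2.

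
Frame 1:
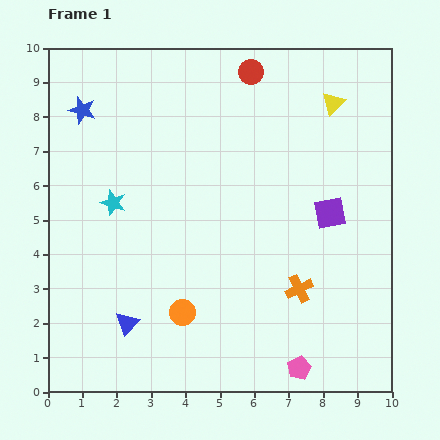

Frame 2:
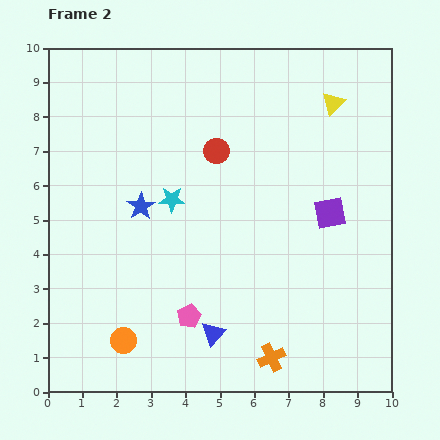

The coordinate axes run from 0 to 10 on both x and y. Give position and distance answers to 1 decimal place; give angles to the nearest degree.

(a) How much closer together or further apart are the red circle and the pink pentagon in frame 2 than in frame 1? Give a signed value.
-3.8

Distance in frame 1: 8.7. Distance in frame 2: 4.9.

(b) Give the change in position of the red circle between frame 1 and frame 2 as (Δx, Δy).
(-1.0, -2.3)

The red circle was at (5.9, 9.3) in frame 1 and (4.9, 7.0) in frame 2.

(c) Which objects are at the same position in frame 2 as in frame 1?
the yellow triangle, the purple square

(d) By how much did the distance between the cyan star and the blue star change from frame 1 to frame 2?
-1.9

Distance in frame 1: 2.8. Distance in frame 2: 0.9.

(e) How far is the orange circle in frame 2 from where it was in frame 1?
1.9

The orange circle moved from (3.9, 2.3) to (2.2, 1.5), a distance of √(1.7² + 0.8²) ≈ 1.9.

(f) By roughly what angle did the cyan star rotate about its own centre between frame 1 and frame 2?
18° counter-clockwise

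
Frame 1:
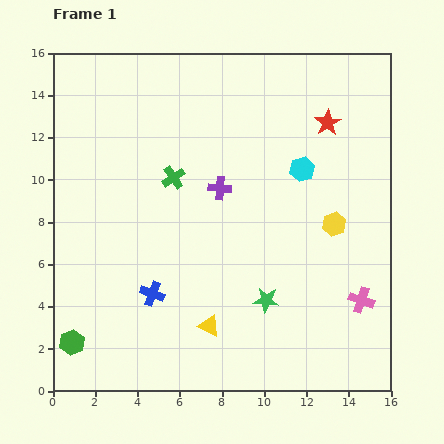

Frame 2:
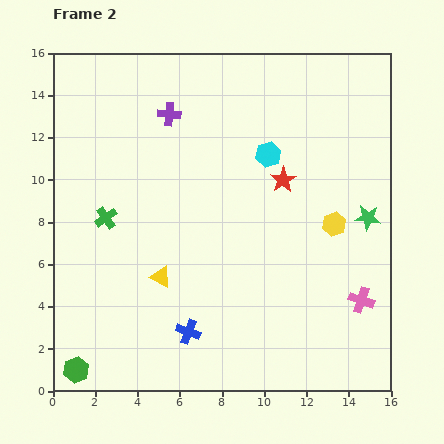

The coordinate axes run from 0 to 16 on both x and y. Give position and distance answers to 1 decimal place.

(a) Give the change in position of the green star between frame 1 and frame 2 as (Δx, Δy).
(4.8, 3.9)

The green star was at (10.1, 4.3) in frame 1 and (14.9, 8.2) in frame 2.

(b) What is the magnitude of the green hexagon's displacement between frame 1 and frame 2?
1.3

The green hexagon moved from (0.9, 2.3) to (1.1, 1.0), a distance of √(0.2² + 1.3²) ≈ 1.3.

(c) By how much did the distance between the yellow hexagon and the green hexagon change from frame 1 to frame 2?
+0.4

Distance in frame 1: 13.6. Distance in frame 2: 14.0.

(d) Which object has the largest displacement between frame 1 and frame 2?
the green star

(moved 6.2; next 4.2)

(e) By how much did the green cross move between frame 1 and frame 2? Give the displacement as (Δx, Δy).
(-3.2, -1.9)

The green cross was at (5.7, 10.1) in frame 1 and (2.5, 8.2) in frame 2.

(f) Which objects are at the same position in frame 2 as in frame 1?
the pink cross, the yellow hexagon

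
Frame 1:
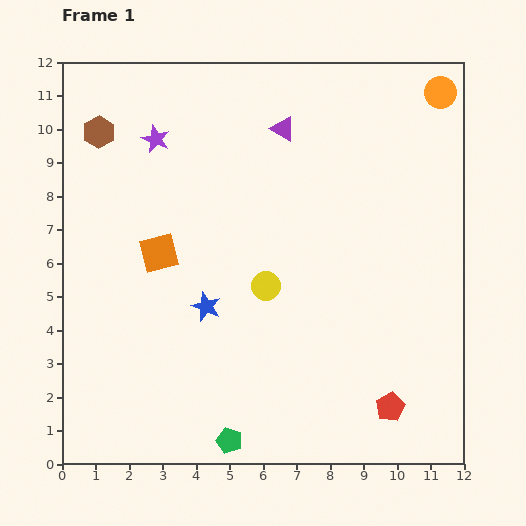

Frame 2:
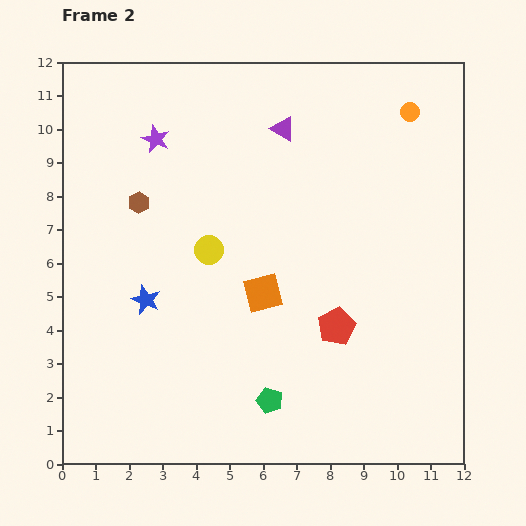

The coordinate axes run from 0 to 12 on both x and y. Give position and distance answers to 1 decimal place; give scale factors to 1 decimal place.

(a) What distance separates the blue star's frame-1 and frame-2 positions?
1.8

The blue star moved from (4.3, 4.7) to (2.5, 4.9), a distance of √(1.8² + 0.2²) ≈ 1.8.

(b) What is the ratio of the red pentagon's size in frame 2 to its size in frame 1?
1.3×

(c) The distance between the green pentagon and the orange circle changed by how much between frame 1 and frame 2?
-2.6

Distance in frame 1: 12.2. Distance in frame 2: 9.6.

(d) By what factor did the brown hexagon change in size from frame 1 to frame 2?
0.7×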